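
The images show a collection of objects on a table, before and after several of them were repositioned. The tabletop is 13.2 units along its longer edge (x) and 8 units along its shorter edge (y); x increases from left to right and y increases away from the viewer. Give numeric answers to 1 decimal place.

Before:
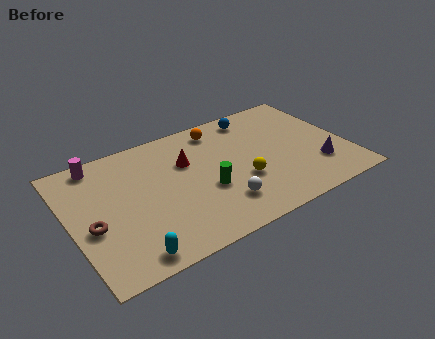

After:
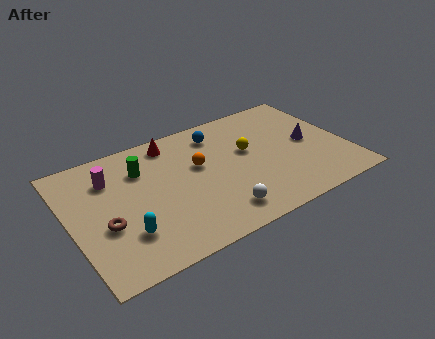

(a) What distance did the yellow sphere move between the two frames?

1.9

From (8.0, 2.9) to (8.6, 4.7), the yellow sphere covered √(0.6² + 1.8²) ≈ 1.9 units.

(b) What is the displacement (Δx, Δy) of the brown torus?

(0.6, -0.2)

The brown torus started near (0.9, 3.3) and ended near (1.5, 3.1).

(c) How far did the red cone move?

1.7

The red cone was near (5.7, 5.3) before and (5.2, 6.9) after, so it travelled √(0.5² + 1.6²) ≈ 1.7 units.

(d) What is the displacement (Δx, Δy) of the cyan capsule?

(0.0, 1.3)

The cyan capsule started near (2.3, 0.9) and ended near (2.3, 2.2).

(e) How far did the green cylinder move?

3.8

The green cylinder moved from about (6.3, 3.1) to (3.6, 5.8), a distance of √(2.7² + 2.7²) ≈ 3.8.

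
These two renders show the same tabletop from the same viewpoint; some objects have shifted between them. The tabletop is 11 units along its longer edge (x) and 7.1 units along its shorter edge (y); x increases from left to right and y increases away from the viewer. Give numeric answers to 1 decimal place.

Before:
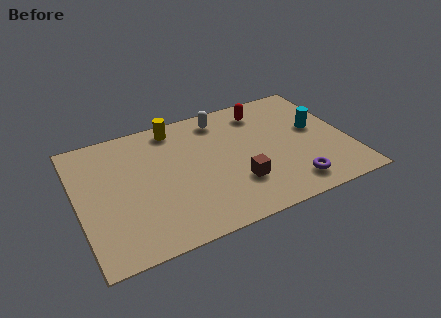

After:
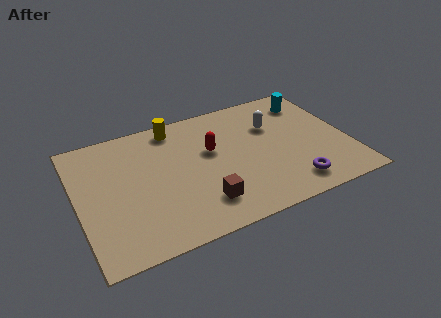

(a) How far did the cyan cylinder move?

1.7

The cyan cylinder moved from about (9.8, 4.0) to (9.8, 5.7), a distance of √(0.0² + 1.7²) ≈ 1.7.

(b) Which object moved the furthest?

the red capsule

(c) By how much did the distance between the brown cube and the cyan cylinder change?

+2.5

They were about 4.0 units apart before and 6.5 after — 2.5 units further apart.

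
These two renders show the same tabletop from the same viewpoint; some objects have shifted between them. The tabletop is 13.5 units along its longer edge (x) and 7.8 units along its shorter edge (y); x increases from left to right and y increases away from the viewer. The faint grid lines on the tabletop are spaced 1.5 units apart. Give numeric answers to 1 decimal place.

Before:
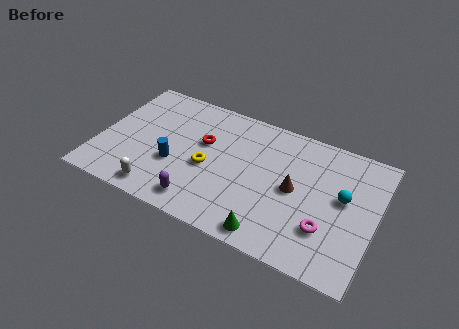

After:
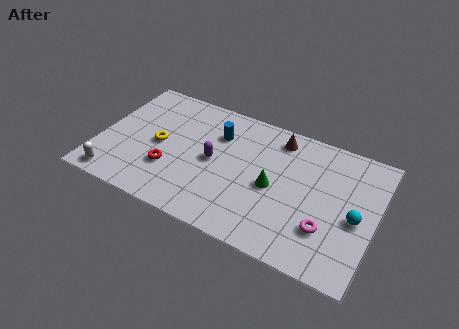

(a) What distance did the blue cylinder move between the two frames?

3.2

The blue cylinder was near (3.8, 2.9) before and (5.6, 5.6) after, so it travelled √(1.8² + 2.7²) ≈ 3.2 units.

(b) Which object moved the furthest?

the blue cylinder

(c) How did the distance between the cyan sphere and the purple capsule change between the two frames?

-0.3

Before: roughly 7.3 units apart; after: 7.0. That's 0.3 units closer together.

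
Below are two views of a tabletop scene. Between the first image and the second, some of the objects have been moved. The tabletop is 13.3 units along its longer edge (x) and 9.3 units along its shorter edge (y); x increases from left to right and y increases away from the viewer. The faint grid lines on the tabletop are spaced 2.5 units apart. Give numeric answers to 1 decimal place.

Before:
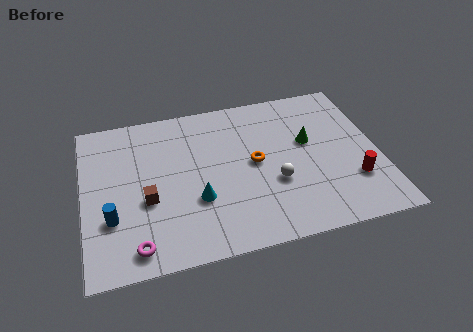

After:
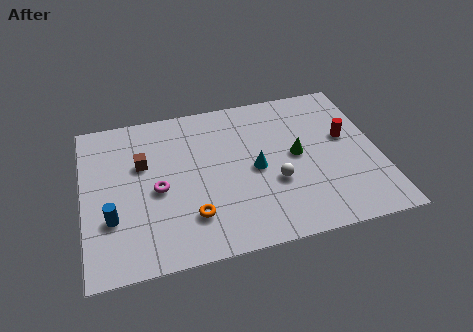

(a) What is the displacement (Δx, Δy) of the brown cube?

(-0.1, 2.2)

From the two frames, the brown cube sits at roughly (2.8, 3.7) before and (2.7, 5.9) after.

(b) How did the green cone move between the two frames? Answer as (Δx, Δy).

(-0.6, -0.7)

The green cone started near (10.2, 5.5) and ended near (9.6, 4.8).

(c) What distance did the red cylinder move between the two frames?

2.7

The red cylinder moved from about (12.0, 2.7) to (11.9, 5.4), a distance of √(0.1² + 2.7²) ≈ 2.7.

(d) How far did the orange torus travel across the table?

3.9

The orange torus was near (7.7, 4.8) before and (4.7, 2.3) after, so it travelled √(3.0² + 2.5²) ≈ 3.9 units.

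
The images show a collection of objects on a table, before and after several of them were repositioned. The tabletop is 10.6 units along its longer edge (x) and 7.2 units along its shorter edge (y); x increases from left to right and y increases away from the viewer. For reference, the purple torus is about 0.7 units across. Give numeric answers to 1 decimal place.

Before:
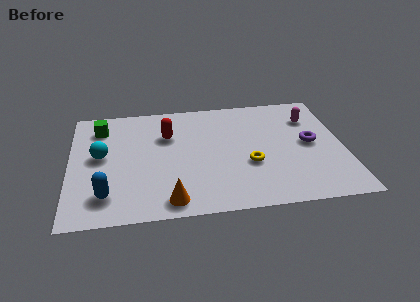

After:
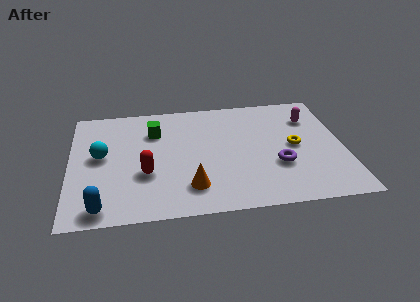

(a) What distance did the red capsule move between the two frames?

2.5

From (3.8, 4.9) to (2.9, 2.6), the red capsule covered √(0.9² + 2.3²) ≈ 2.5 units.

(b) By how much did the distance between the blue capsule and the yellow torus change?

+2.4

The distance was about 5.6 in the first image and 8.0 in the second, so they moved 2.4 units further apart.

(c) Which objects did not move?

the magenta capsule and the cyan sphere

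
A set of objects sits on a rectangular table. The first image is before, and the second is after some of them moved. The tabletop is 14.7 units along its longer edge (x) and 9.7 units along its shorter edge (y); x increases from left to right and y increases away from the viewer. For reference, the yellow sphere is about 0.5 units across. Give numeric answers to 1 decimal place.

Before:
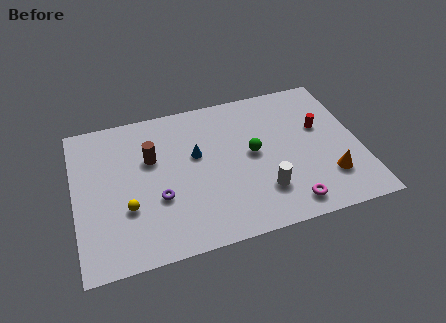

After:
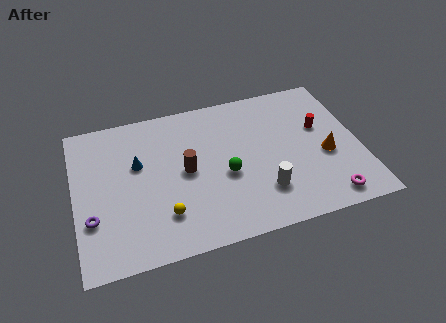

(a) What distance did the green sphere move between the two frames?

1.8

The green sphere was near (9.2, 5.1) before and (7.7, 4.1) after, so it travelled √(1.5² + 1.0²) ≈ 1.8 units.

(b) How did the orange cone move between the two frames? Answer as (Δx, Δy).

(0.0, 1.5)

From the two frames, the orange cone sits at roughly (12.9, 2.5) before and (12.9, 4.0) after.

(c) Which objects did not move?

the red cylinder and the white cylinder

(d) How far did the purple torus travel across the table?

3.4

From (4.2, 3.5) to (0.8, 3.1), the purple torus covered √(3.4² + 0.4²) ≈ 3.4 units.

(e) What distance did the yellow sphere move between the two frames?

2.0

The yellow sphere was near (2.6, 3.3) before and (4.4, 2.4) after, so it travelled √(1.8² + 0.9²) ≈ 2.0 units.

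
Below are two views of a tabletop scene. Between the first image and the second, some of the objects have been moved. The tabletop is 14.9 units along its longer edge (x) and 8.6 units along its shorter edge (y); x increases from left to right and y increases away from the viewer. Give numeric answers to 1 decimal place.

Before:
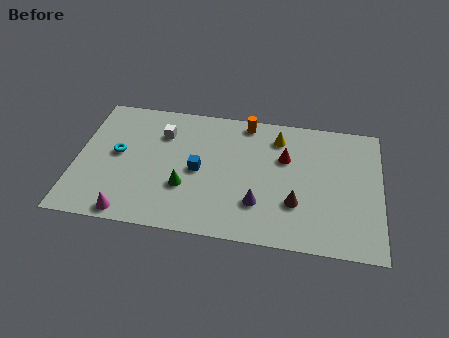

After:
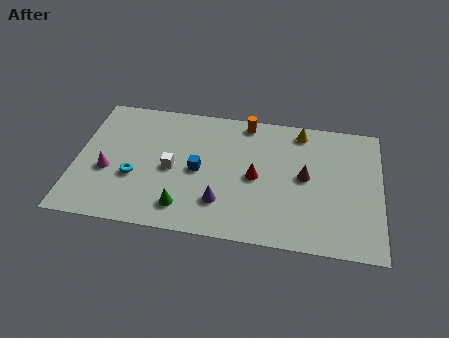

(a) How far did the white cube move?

2.4

The white cube was near (4.1, 6.3) before and (4.7, 4.0) after, so it travelled √(0.6² + 2.3²) ≈ 2.4 units.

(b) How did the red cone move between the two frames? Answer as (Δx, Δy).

(-1.4, -1.5)

From the two frames, the red cone sits at roughly (10.2, 5.6) before and (8.8, 4.1) after.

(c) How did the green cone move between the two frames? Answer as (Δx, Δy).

(0.0, -1.3)

The green cone was at about (5.4, 2.9) and moved to about (5.4, 1.6).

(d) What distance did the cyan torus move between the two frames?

1.7

The cyan torus was near (2.0, 4.6) before and (2.9, 3.2) after, so it travelled √(0.9² + 1.4²) ≈ 1.7 units.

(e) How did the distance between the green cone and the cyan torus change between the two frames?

-0.8

Before: roughly 3.8 units apart; after: 3.0. That's 0.8 units closer together.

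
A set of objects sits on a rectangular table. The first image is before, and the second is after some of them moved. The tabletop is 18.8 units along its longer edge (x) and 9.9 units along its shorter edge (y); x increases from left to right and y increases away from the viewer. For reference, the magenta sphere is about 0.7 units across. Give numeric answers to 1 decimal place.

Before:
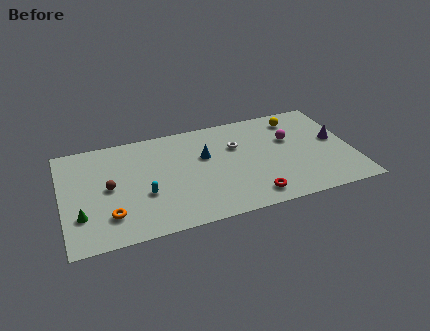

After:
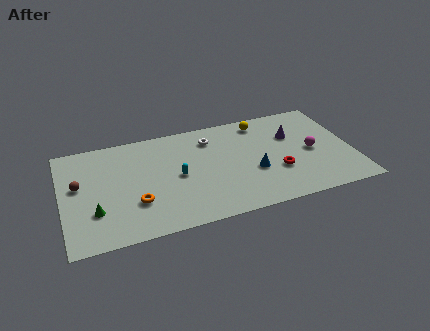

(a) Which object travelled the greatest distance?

the blue cone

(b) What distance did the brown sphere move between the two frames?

2.0

From (3.0, 5.0) to (1.1, 5.7), the brown sphere covered √(1.9² + 0.7²) ≈ 2.0 units.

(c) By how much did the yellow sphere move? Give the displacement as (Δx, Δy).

(-2.3, 0.3)

The yellow sphere was at about (15.5, 8.2) and moved to about (13.2, 8.5).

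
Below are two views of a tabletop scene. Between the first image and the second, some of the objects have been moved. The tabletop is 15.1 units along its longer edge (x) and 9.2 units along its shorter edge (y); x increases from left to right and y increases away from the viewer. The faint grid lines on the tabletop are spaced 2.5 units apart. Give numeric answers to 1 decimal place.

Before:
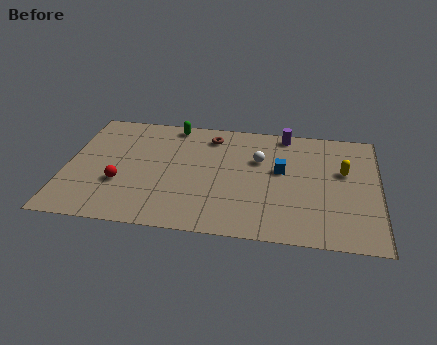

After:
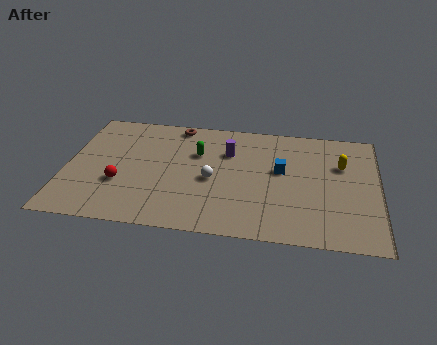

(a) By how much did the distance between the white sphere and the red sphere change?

-2.7

Before: roughly 7.2 units apart; after: 4.5. That's 2.7 units closer together.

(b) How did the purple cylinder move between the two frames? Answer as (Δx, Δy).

(-2.7, -1.9)

From the two frames, the purple cylinder sits at roughly (10.5, 8.3) before and (7.8, 6.4) after.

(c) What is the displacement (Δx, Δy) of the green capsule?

(1.3, -2.2)

From the two frames, the green capsule sits at roughly (5.0, 8.3) before and (6.3, 6.1) after.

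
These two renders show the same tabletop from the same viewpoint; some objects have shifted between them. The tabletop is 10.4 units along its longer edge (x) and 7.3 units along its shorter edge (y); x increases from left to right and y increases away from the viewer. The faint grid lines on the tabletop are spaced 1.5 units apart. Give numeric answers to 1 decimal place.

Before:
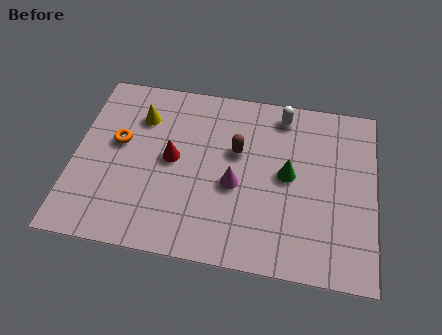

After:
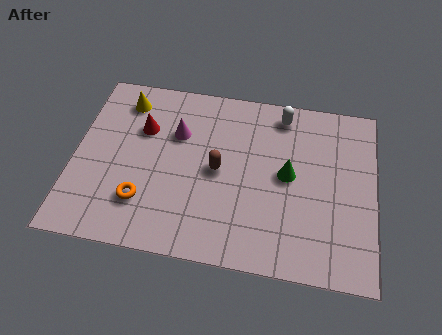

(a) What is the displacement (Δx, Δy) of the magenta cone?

(-2.1, 1.8)

From the two frames, the magenta cone sits at roughly (5.6, 3.1) before and (3.5, 4.9) after.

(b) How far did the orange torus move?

2.5

From (1.5, 4.2) to (2.5, 1.9), the orange torus covered √(1.0² + 2.3²) ≈ 2.5 units.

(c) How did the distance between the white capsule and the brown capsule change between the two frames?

+1.1

They were about 2.3 units apart before and 3.4 after — 1.1 units further apart.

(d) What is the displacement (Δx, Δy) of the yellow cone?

(-0.6, 0.6)

From the two frames, the yellow cone sits at roughly (2.2, 5.4) before and (1.6, 6.0) after.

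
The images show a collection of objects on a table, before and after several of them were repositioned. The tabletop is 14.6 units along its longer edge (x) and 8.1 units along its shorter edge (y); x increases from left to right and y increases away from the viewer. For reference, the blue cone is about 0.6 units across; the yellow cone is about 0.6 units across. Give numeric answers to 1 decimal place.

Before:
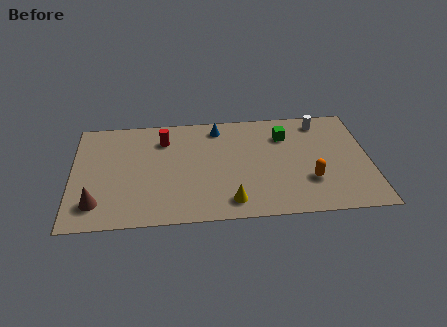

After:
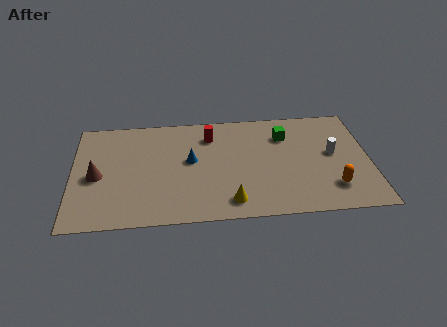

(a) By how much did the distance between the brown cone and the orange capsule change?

+1.2

Before: roughly 10.4 units apart; after: 11.6. That's 1.2 units further apart.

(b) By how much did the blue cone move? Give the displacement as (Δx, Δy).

(-1.4, -2.4)

The blue cone was at about (7.2, 6.9) and moved to about (5.8, 4.5).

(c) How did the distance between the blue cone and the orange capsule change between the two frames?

+1.2

They were about 6.2 units apart before and 7.4 after — 1.2 units further apart.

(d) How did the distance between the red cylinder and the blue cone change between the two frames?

-0.7

The distance was about 2.8 in the first image and 2.1 in the second, so they moved 0.7 units closer together.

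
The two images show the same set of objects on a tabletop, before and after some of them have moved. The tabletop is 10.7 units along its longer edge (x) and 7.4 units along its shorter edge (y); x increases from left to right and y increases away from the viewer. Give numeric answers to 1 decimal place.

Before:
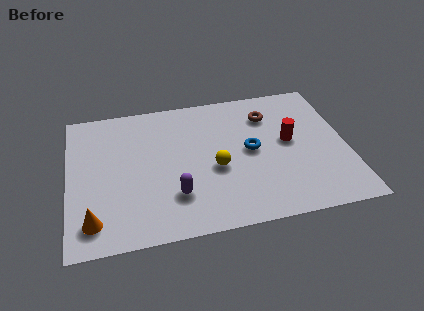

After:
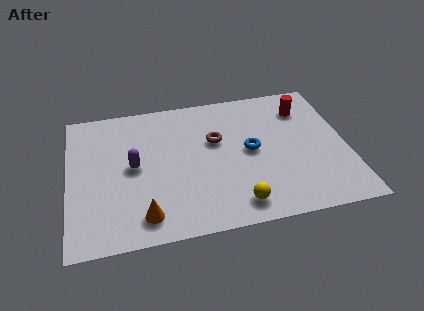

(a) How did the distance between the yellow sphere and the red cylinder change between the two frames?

+2.4

They were about 3.0 units apart before and 5.4 after — 2.4 units further apart.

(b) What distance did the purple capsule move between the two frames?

2.3

From (4.0, 2.0) to (2.5, 3.8), the purple capsule covered √(1.5² + 1.8²) ≈ 2.3 units.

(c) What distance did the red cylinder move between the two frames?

1.8

From (8.5, 4.0) to (9.2, 5.7), the red cylinder covered √(0.7² + 1.7²) ≈ 1.8 units.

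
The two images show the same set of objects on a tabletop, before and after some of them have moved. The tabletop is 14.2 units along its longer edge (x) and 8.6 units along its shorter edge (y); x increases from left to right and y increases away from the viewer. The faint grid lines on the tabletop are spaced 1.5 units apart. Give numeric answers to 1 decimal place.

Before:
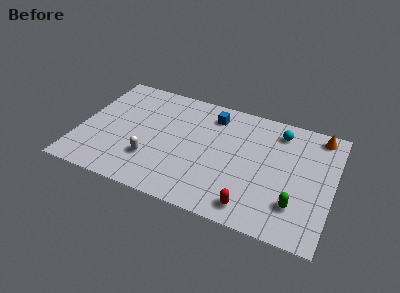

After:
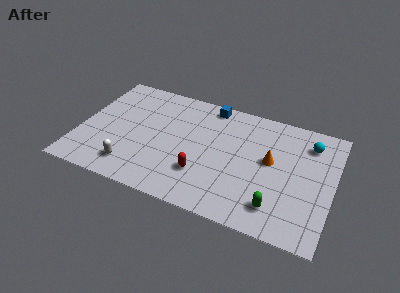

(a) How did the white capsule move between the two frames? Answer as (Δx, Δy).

(-1.0, -0.9)

From the two frames, the white capsule sits at roughly (4.2, 2.5) before and (3.2, 1.6) after.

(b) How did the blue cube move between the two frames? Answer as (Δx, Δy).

(-0.2, 0.7)

From the two frames, the blue cube sits at roughly (7.2, 7.0) before and (7.0, 7.7) after.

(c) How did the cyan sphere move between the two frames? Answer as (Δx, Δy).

(1.7, -0.3)

The cyan sphere was at about (11.0, 7.1) and moved to about (12.7, 6.8).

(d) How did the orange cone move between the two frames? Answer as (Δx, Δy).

(-2.5, -2.8)

The orange cone started near (13.2, 7.6) and ended near (10.7, 4.8).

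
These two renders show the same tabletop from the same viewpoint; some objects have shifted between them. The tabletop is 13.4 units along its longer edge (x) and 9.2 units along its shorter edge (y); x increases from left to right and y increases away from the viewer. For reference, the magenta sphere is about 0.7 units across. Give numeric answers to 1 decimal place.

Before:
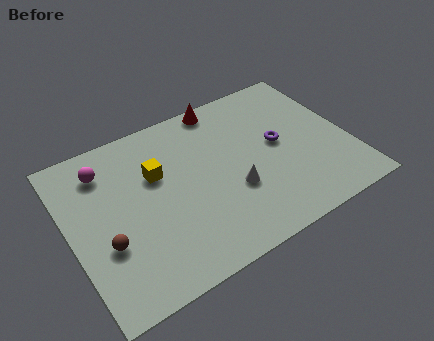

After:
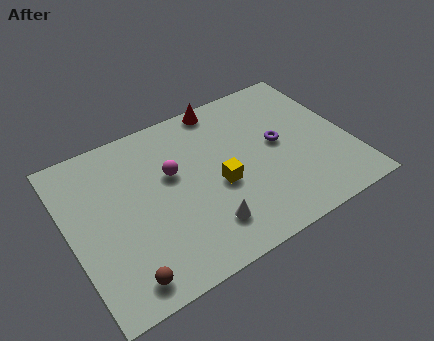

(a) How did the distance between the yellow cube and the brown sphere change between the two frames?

+1.9

Before: roughly 3.8 units apart; after: 5.7. That's 1.9 units further apart.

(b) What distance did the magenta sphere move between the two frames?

3.4

The magenta sphere was near (2.0, 7.3) before and (5.0, 5.6) after, so it travelled √(3.0² + 1.7²) ≈ 3.4 units.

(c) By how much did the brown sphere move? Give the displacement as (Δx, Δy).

(0.5, -2.1)

From the two frames, the brown sphere sits at roughly (1.5, 3.3) before and (2.0, 1.2) after.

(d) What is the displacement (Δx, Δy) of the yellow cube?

(2.7, -2.0)

The yellow cube was at about (4.3, 5.9) and moved to about (7.0, 3.9).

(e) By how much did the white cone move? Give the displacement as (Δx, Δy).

(-1.6, -1.3)

From the two frames, the white cone sits at roughly (7.6, 3.3) before and (6.0, 2.0) after.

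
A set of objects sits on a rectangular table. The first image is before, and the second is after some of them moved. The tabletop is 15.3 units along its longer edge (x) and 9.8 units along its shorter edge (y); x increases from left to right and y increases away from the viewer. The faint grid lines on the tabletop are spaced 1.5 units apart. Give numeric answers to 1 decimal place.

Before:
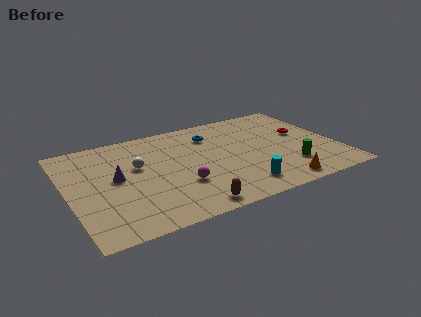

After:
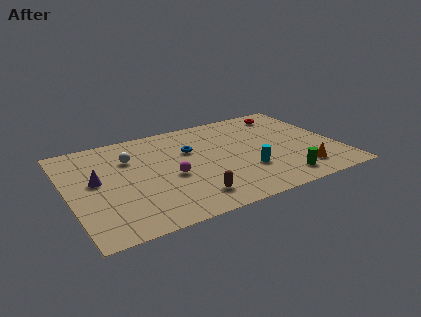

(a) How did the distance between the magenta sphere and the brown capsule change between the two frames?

+0.3

The distance was about 2.2 in the first image and 2.5 in the second, so they moved 0.3 units further apart.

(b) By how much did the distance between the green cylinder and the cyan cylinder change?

-0.8

Before: roughly 3.1 units apart; after: 2.3. That's 0.8 units closer together.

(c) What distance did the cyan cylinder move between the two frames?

1.5

The cyan cylinder was near (9.3, 1.7) before and (9.9, 3.1) after, so it travelled √(0.6² + 1.4²) ≈ 1.5 units.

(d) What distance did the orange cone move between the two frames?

1.6

The orange cone was near (11.4, 1.1) before and (12.8, 1.9) after, so it travelled √(1.4² + 0.8²) ≈ 1.6 units.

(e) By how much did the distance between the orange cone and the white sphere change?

+1.6

They were about 8.8 units apart before and 10.4 after — 1.6 units further apart.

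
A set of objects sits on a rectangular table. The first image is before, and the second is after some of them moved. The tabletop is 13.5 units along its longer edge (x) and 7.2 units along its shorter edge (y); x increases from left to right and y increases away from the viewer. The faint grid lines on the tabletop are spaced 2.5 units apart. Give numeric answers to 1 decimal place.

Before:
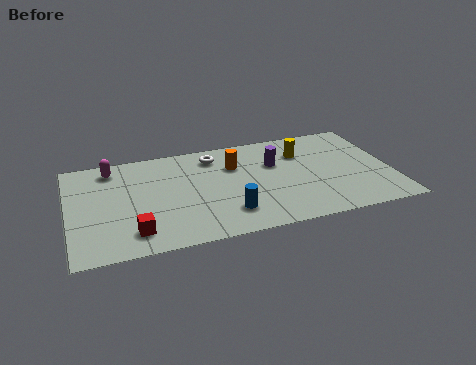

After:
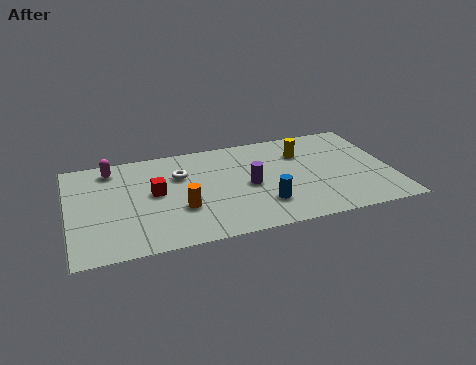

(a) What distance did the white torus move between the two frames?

1.8

The white torus was near (6.2, 5.9) before and (4.7, 4.9) after, so it travelled √(1.5² + 1.0²) ≈ 1.8 units.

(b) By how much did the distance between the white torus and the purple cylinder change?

+0.4

They were about 2.8 units apart before and 3.2 after — 0.4 units further apart.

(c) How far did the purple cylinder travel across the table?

1.8

The purple cylinder was near (8.7, 4.7) before and (7.5, 3.4) after, so it travelled √(1.2² + 1.3²) ≈ 1.8 units.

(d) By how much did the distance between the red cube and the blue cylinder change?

+0.9

The distance was about 3.9 in the first image and 4.8 in the second, so they moved 0.9 units further apart.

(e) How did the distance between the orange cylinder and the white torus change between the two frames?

+1.2

They were about 1.2 units apart before and 2.4 after — 1.2 units further apart.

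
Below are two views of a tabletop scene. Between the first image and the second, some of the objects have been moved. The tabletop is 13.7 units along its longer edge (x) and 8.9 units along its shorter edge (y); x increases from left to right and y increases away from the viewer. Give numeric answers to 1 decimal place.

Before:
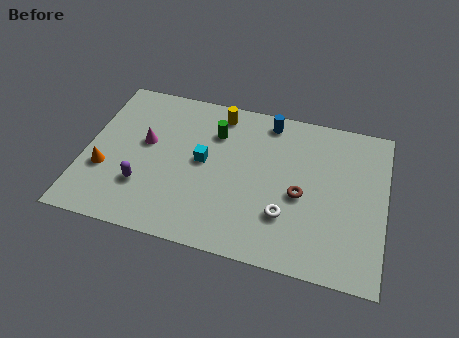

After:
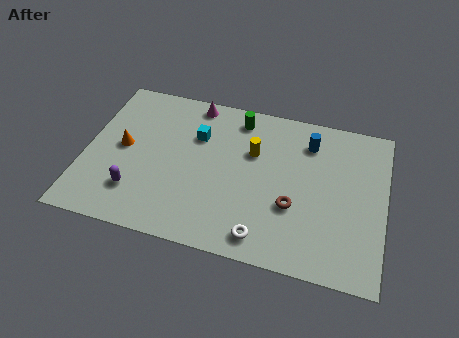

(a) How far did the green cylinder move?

1.5

From (5.8, 6.5) to (6.8, 7.6), the green cylinder covered √(1.0² + 1.1²) ≈ 1.5 units.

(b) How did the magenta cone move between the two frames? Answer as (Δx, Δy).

(2.0, 2.9)

From the two frames, the magenta cone sits at roughly (2.7, 5.1) before and (4.7, 8.0) after.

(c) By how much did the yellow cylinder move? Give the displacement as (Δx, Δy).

(1.7, -1.9)

The yellow cylinder was at about (5.9, 7.7) and moved to about (7.6, 5.8).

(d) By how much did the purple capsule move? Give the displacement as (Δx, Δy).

(-0.3, -0.4)

The purple capsule started near (2.8, 2.6) and ended near (2.5, 2.2).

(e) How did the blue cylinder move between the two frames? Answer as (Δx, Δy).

(1.9, -0.8)

The blue cylinder was at about (8.2, 7.8) and moved to about (10.1, 7.0).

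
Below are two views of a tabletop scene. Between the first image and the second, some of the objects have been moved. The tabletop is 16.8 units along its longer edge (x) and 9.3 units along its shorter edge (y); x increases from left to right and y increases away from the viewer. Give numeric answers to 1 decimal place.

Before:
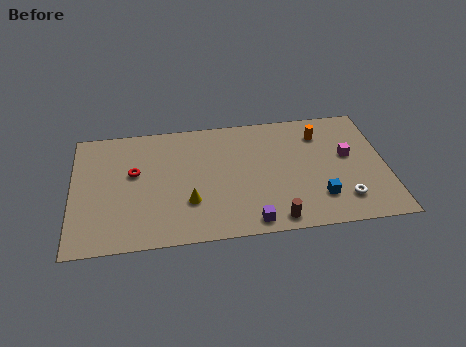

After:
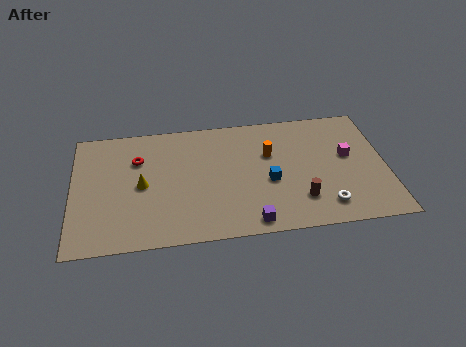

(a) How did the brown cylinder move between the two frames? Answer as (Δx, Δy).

(1.4, 1.3)

The brown cylinder started near (10.7, 1.0) and ended near (12.1, 2.3).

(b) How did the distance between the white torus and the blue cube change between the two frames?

+2.3

Before: roughly 1.3 units apart; after: 3.6. That's 2.3 units further apart.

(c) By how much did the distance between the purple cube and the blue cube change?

-0.8

The distance was about 3.9 in the first image and 3.1 in the second, so they moved 0.8 units closer together.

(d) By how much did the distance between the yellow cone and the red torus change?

-1.9

Before: roughly 3.9 units apart; after: 2.0. That's 1.9 units closer together.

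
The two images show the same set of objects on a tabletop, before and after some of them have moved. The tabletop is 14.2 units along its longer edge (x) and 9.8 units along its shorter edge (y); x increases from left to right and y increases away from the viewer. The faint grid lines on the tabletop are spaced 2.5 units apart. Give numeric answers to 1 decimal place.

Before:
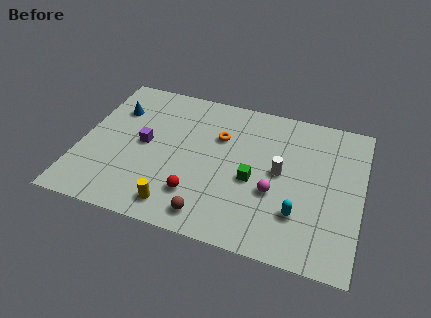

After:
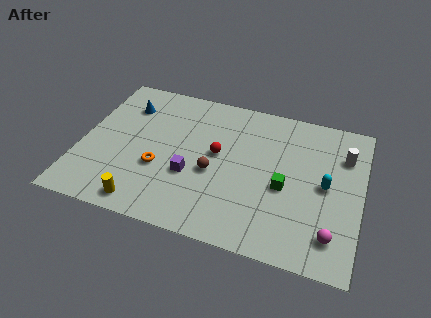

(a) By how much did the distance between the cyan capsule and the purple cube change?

-1.5

They were about 8.3 units apart before and 6.8 after — 1.5 units closer together.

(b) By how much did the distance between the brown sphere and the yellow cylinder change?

+2.7

The distance was about 1.7 in the first image and 4.4 in the second, so they moved 2.7 units further apart.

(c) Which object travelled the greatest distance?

the orange torus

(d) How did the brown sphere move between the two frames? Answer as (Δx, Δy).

(-0.1, 2.8)

The brown sphere started near (6.9, 1.3) and ended near (6.8, 4.1).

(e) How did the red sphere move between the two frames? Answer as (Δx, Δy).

(0.8, 3.0)

From the two frames, the red sphere sits at roughly (6.1, 2.4) before and (6.9, 5.4) after.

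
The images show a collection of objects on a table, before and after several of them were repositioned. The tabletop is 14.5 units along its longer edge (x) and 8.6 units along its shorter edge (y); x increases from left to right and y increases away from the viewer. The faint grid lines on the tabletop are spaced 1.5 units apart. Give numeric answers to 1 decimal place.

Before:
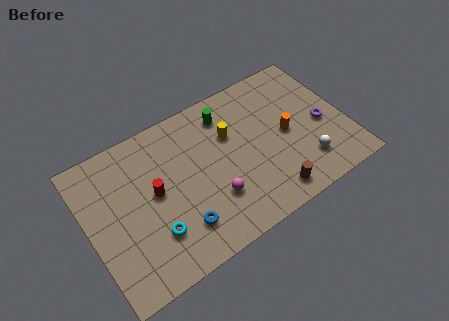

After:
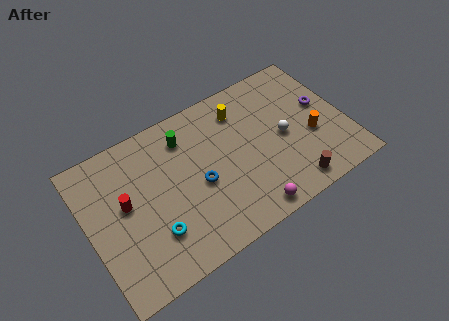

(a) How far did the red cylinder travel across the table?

1.6

From (3.7, 4.6) to (2.1, 4.8), the red cylinder covered √(1.6² + 0.2²) ≈ 1.6 units.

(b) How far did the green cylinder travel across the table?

2.4

The green cylinder moved from about (8.2, 7.0) to (5.8, 6.8), a distance of √(2.4² + 0.2²) ≈ 2.4.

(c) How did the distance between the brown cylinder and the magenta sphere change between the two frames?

-0.8

The distance was about 3.3 in the first image and 2.5 in the second, so they moved 0.8 units closer together.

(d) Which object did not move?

the cyan torus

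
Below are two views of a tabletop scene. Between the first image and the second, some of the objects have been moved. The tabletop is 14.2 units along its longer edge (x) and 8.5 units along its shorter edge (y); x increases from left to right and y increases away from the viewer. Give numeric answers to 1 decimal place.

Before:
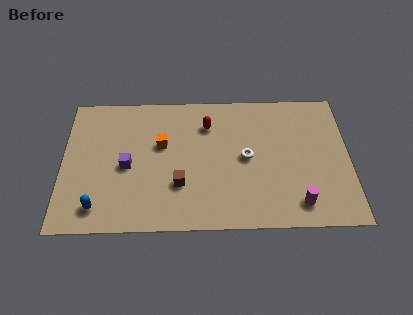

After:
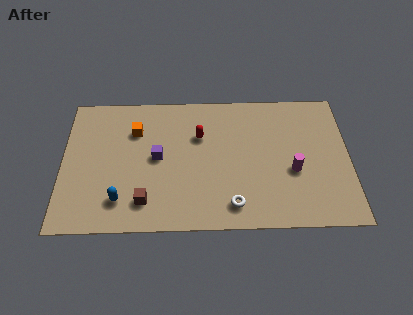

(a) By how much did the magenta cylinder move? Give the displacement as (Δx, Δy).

(-0.2, 2.0)

The magenta cylinder was at about (11.6, 1.4) and moved to about (11.4, 3.4).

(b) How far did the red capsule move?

0.8

From (7.2, 6.4) to (6.8, 5.7), the red capsule covered √(0.4² + 0.7²) ≈ 0.8 units.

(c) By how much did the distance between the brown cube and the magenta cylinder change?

+1.6

The distance was about 5.9 in the first image and 7.5 in the second, so they moved 1.6 units further apart.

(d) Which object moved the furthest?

the white torus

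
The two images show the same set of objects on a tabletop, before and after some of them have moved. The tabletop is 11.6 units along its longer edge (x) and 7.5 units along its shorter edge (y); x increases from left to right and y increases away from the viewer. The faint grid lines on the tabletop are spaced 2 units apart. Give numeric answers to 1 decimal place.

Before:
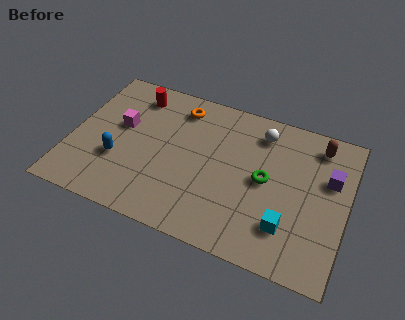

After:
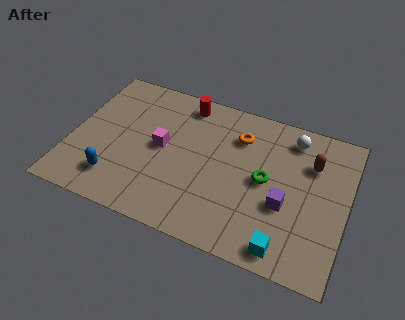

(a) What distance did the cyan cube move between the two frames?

1.0

From (9.3, 1.9) to (9.3, 0.9), the cyan cube covered √(0.0² + 1.0²) ≈ 1.0 units.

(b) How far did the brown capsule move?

1.0

The brown capsule was near (10.2, 6.3) before and (10.0, 5.3) after, so it travelled √(0.2² + 1.0²) ≈ 1.0 units.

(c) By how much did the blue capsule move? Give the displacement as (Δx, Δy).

(0.0, -1.0)

The blue capsule was at about (2.1, 2.6) and moved to about (2.1, 1.6).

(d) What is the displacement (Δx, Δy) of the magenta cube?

(1.8, -0.5)

From the two frames, the magenta cube sits at roughly (2.0, 4.4) before and (3.8, 3.9) after.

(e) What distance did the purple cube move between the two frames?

2.5

From (10.8, 4.8) to (9.1, 2.9), the purple cube covered √(1.7² + 1.9²) ≈ 2.5 units.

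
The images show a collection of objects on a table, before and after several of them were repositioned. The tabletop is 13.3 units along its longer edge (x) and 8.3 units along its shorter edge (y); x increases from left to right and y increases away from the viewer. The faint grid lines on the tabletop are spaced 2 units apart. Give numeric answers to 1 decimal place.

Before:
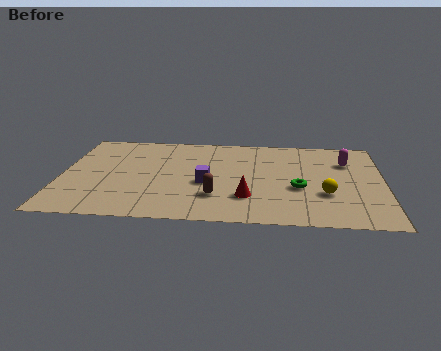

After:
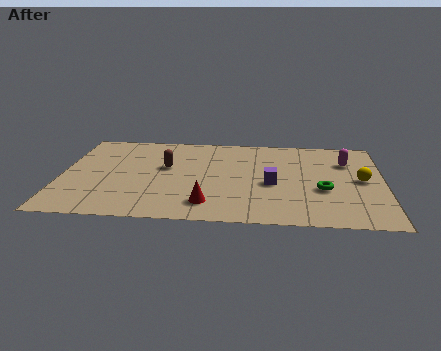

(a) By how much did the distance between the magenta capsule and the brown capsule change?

+1.1

Before: roughly 6.5 units apart; after: 7.6. That's 1.1 units further apart.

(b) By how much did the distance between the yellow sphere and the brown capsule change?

+3.6

Before: roughly 4.5 units apart; after: 8.1. That's 3.6 units further apart.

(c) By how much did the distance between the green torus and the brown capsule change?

+3.2

The distance was about 3.5 in the first image and 6.7 in the second, so they moved 3.2 units further apart.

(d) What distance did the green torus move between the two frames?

1.0

The green torus moved from about (9.8, 3.3) to (10.8, 3.2), a distance of √(1.0² + 0.1²) ≈ 1.0.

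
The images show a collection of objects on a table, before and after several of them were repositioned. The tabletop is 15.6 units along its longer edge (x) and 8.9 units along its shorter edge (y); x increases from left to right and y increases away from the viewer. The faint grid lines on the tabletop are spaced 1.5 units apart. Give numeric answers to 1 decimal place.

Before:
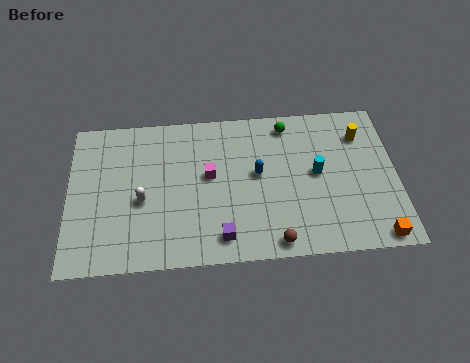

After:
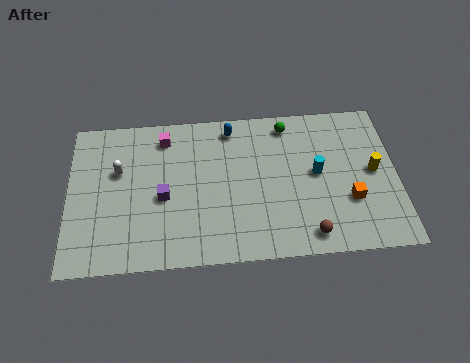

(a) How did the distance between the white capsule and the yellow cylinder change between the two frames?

+1.2

Before: roughly 10.9 units apart; after: 12.1. That's 1.2 units further apart.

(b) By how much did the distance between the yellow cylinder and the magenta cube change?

+2.8

The distance was about 7.5 in the first image and 10.3 in the second, so they moved 2.8 units further apart.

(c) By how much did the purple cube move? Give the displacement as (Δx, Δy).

(-2.7, 2.5)

From the two frames, the purple cube sits at roughly (7.2, 1.4) before and (4.5, 3.9) after.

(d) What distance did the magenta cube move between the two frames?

3.2

The magenta cube moved from about (6.7, 5.0) to (4.6, 7.4), a distance of √(2.1² + 2.4²) ≈ 3.2.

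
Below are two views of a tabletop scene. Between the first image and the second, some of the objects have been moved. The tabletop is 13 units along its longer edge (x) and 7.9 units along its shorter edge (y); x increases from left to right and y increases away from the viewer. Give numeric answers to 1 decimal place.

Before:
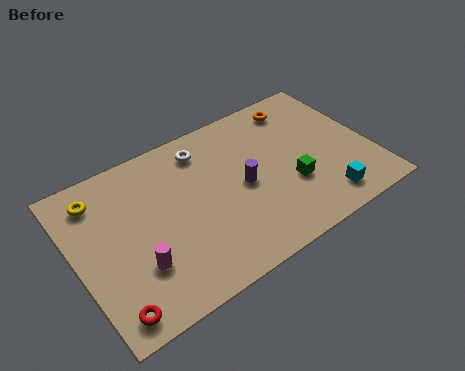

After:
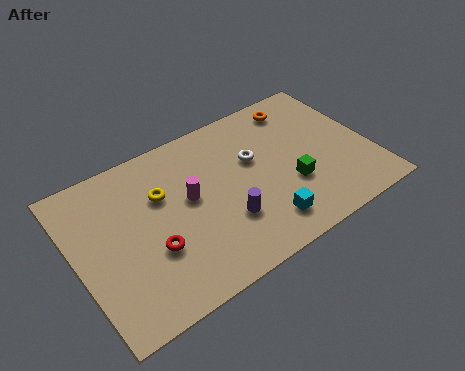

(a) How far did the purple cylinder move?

1.6

The purple cylinder moved from about (7.3, 3.8) to (6.3, 2.5), a distance of √(1.0² + 1.3²) ≈ 1.6.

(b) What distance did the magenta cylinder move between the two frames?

3.3

From (2.4, 2.4) to (5.0, 4.4), the magenta cylinder covered √(2.6² + 2.0²) ≈ 3.3 units.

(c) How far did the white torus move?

2.6

The white torus moved from about (6.0, 6.5) to (8.0, 4.9), a distance of √(2.0² + 1.6²) ≈ 2.6.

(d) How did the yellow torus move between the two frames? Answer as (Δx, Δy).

(2.6, -1.2)

The yellow torus started near (1.3, 6.4) and ended near (3.9, 5.2).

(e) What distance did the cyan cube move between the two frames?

2.7

From (10.5, 1.3) to (7.8, 1.5), the cyan cube covered √(2.7² + 0.2²) ≈ 2.7 units.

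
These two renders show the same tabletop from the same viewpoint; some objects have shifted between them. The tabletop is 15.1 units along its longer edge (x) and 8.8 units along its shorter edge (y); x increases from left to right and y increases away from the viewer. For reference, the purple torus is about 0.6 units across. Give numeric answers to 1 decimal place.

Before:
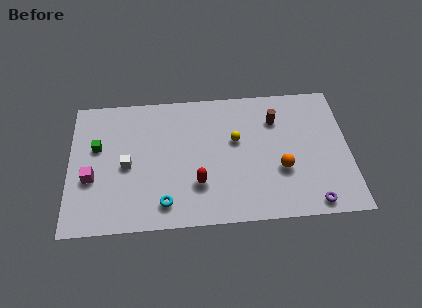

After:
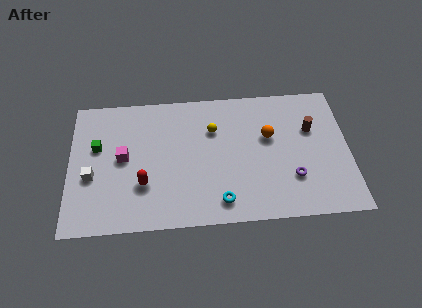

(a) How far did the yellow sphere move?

1.4

The yellow sphere moved from about (9.0, 5.3) to (7.8, 6.1), a distance of √(1.2² + 0.8²) ≈ 1.4.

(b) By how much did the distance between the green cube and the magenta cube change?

-0.4

They were about 2.0 units apart before and 1.6 after — 0.4 units closer together.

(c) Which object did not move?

the green cube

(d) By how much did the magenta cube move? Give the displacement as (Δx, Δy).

(1.7, 1.2)

The magenta cube started near (1.2, 3.4) and ended near (2.9, 4.6).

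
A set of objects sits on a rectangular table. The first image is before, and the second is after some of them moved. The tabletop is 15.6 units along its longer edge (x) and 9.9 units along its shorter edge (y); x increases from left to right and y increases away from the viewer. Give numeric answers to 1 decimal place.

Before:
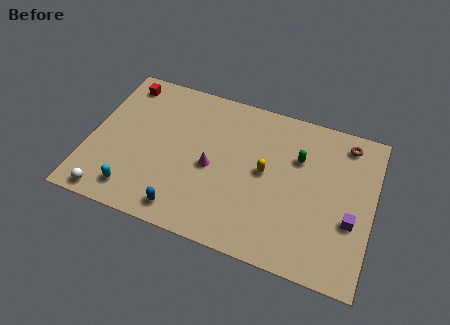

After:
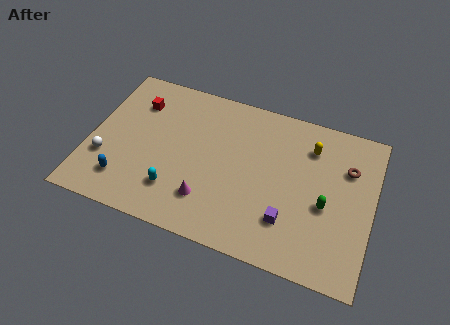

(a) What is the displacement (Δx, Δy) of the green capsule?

(1.7, -2.5)

The green capsule started near (11.4, 6.7) and ended near (13.1, 4.2).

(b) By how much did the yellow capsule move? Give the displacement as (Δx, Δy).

(2.3, 2.4)

The yellow capsule started near (9.7, 5.2) and ended near (12.0, 7.6).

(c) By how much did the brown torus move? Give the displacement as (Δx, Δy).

(0.2, -1.6)

From the two frames, the brown torus sits at roughly (13.9, 8.5) before and (14.1, 6.9) after.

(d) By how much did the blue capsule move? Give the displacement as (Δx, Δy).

(-3.4, 0.8)

The blue capsule was at about (5.6, 1.3) and moved to about (2.2, 2.1).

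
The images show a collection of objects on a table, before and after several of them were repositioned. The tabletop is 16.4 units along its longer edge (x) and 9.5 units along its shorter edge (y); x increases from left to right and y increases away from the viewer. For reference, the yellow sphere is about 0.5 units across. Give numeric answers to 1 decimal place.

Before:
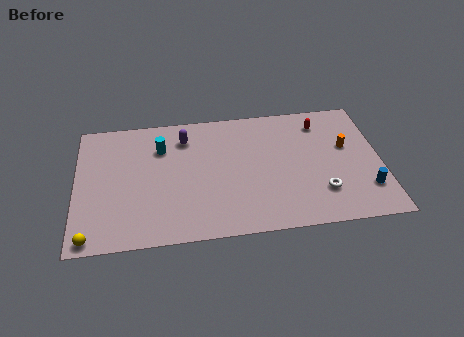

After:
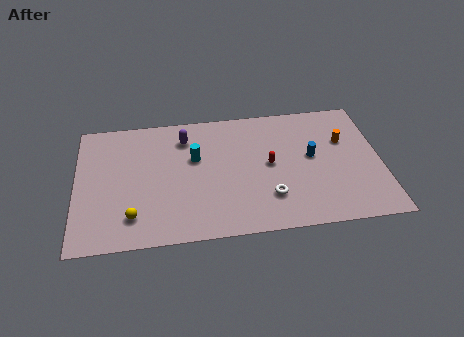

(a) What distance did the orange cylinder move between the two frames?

0.5

The orange cylinder was near (14.6, 5.7) before and (14.5, 6.2) after, so it travelled √(0.1² + 0.5²) ≈ 0.5 units.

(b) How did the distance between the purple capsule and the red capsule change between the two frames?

-2.2

They were about 7.4 units apart before and 5.2 after — 2.2 units closer together.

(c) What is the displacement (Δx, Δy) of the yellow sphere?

(2.2, 1.2)

The yellow sphere was at about (0.8, 0.8) and moved to about (3.0, 2.0).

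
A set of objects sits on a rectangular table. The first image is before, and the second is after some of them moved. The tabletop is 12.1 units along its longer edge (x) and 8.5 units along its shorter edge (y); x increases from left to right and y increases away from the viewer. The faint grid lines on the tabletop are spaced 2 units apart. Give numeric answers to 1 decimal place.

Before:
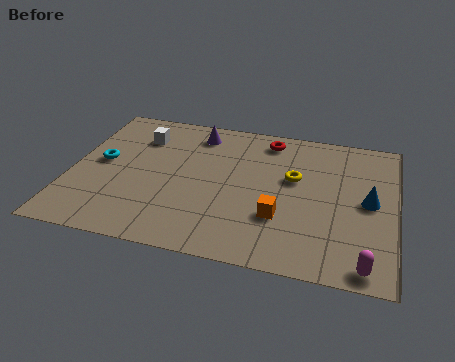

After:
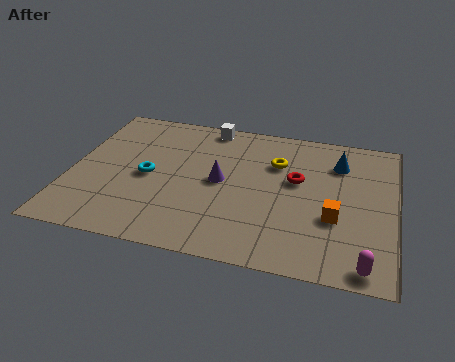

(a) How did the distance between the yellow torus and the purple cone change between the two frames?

-1.7

Before: roughly 4.3 units apart; after: 2.6. That's 1.7 units closer together.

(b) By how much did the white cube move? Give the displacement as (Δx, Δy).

(2.5, 1.3)

From the two frames, the white cube sits at roughly (2.4, 6.4) before and (4.9, 7.7) after.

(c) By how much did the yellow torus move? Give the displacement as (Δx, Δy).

(-0.7, 0.8)

From the two frames, the yellow torus sits at roughly (8.3, 5.1) before and (7.6, 5.9) after.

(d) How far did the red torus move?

2.6

The red torus moved from about (7.2, 7.3) to (8.4, 5.0), a distance of √(1.2² + 2.3²) ≈ 2.6.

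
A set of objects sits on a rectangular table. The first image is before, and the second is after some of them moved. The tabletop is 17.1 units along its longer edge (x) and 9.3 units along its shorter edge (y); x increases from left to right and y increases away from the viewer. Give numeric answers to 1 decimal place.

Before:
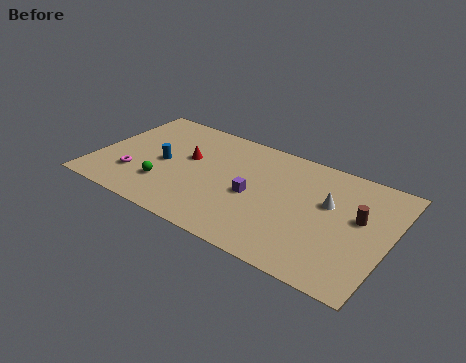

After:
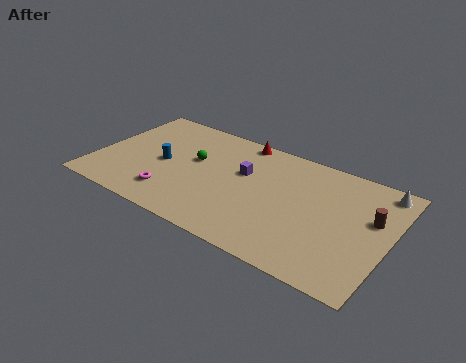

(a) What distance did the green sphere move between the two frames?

3.2

The green sphere moved from about (4.3, 2.6) to (5.6, 5.5), a distance of √(1.3² + 2.9²) ≈ 3.2.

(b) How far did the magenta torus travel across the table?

2.4

From (2.5, 2.6) to (4.8, 2.0), the magenta torus covered √(2.3² + 0.6²) ≈ 2.4 units.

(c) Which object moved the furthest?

the red cone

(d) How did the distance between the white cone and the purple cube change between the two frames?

+3.6

They were about 4.5 units apart before and 8.1 after — 3.6 units further apart.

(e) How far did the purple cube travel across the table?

1.8

The purple cube was near (9.3, 4.2) before and (8.5, 5.8) after, so it travelled √(0.8² + 1.6²) ≈ 1.8 units.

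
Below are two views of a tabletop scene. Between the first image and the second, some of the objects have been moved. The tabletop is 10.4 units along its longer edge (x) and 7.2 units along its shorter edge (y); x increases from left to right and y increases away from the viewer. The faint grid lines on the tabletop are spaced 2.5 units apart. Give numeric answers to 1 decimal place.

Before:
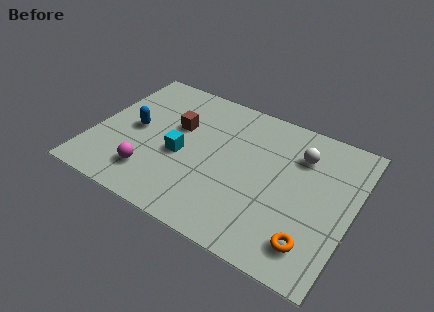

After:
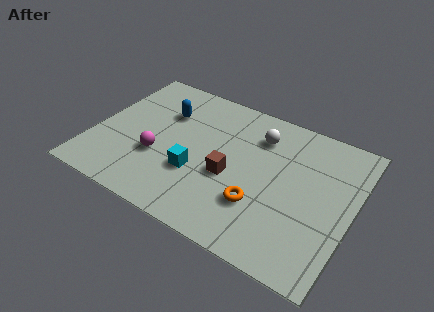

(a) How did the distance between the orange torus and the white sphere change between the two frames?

-0.7

Before: roughly 4.0 units apart; after: 3.3. That's 0.7 units closer together.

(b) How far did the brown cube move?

2.8

The brown cube was near (3.2, 4.5) before and (5.6, 3.0) after, so it travelled √(2.4² + 1.5²) ≈ 2.8 units.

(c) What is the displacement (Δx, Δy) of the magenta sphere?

(0.1, 1.0)

From the two frames, the magenta sphere sits at roughly (2.6, 1.6) before and (2.7, 2.6) after.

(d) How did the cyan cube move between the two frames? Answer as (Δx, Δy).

(0.7, -0.6)

The cyan cube was at about (3.6, 3.1) and moved to about (4.3, 2.5).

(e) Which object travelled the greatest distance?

the brown cube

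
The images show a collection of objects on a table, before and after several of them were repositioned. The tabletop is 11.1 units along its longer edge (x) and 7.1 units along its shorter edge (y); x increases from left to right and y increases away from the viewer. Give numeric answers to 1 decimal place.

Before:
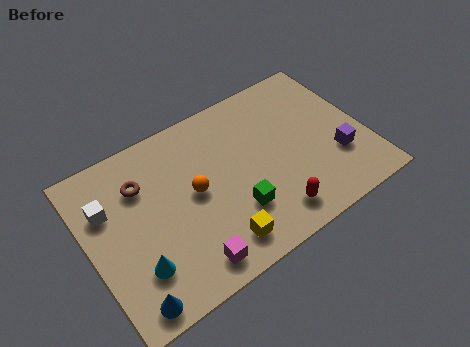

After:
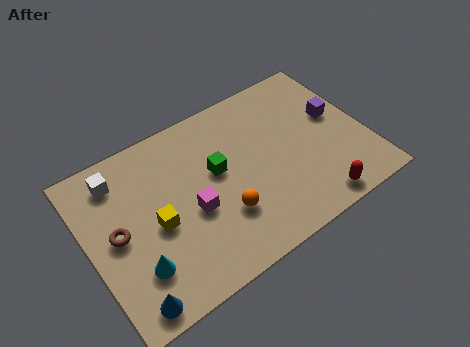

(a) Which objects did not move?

the cyan cone and the blue cone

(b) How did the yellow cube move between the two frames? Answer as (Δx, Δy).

(-2.1, 2.0)

From the two frames, the yellow cube sits at roughly (4.7, 1.2) before and (2.6, 3.2) after.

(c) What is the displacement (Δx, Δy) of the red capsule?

(1.7, -0.4)

From the two frames, the red capsule sits at roughly (6.9, 1.2) before and (8.6, 0.8) after.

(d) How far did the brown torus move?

1.9

From (2.3, 5.1) to (1.1, 3.6), the brown torus covered √(1.2² + 1.5²) ≈ 1.9 units.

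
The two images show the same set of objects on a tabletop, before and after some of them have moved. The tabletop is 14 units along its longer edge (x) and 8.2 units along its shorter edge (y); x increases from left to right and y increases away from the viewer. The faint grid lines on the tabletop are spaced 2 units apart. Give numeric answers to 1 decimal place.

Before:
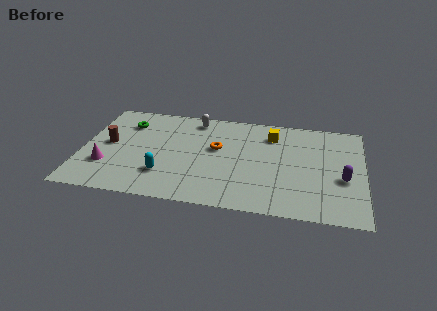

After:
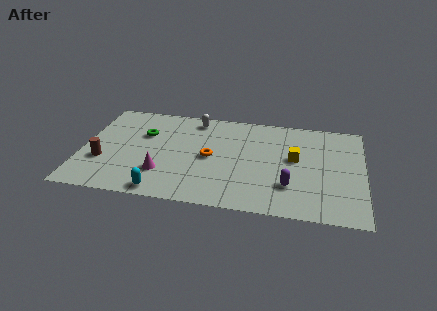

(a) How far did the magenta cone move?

2.8

The magenta cone was near (1.3, 2.5) before and (4.1, 2.3) after, so it travelled √(2.8² + 0.2²) ≈ 2.8 units.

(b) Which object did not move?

the white capsule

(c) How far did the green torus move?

1.2

From (2.1, 6.2) to (3.0, 5.4), the green torus covered √(0.9² + 0.8²) ≈ 1.2 units.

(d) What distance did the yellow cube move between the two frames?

2.2

The yellow cube moved from about (9.4, 6.4) to (10.6, 4.6), a distance of √(1.2² + 1.8²) ≈ 2.2.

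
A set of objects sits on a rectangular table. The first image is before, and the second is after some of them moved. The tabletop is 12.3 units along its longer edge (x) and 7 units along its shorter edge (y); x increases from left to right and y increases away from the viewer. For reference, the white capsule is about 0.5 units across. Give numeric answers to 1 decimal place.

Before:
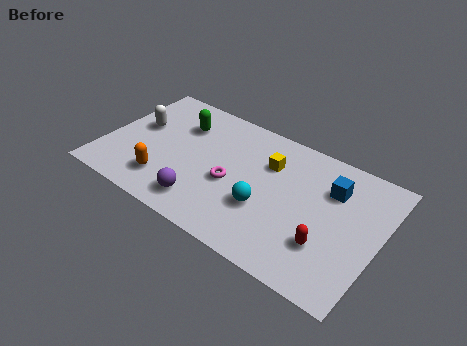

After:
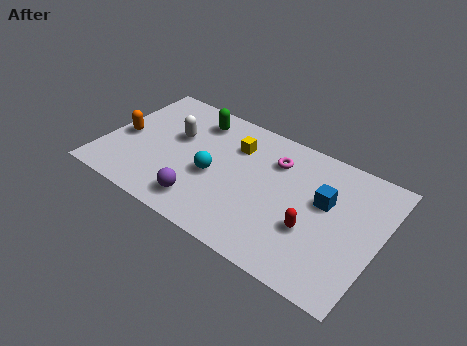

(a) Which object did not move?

the purple sphere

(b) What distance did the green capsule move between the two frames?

0.8

From (3.1, 5.1) to (3.7, 5.7), the green capsule covered √(0.6² + 0.6²) ≈ 0.8 units.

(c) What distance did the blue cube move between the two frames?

0.8

The blue cube moved from about (10.0, 5.0) to (9.8, 4.2), a distance of √(0.2² + 0.8²) ≈ 0.8.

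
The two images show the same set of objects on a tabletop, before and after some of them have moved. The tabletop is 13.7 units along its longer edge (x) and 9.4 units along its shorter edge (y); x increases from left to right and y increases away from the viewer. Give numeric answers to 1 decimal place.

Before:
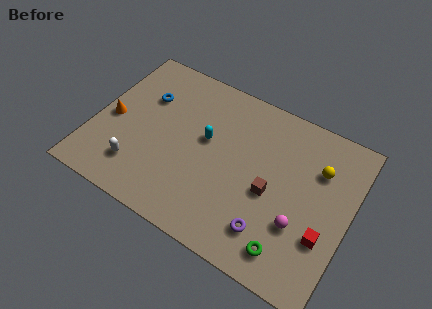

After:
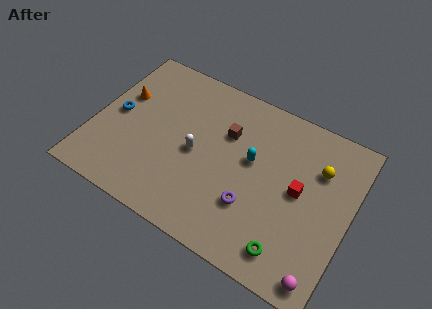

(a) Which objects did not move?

the green torus and the yellow sphere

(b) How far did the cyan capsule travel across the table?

2.5

The cyan capsule moved from about (5.9, 5.4) to (8.4, 5.4), a distance of √(2.5² + 0.0²) ≈ 2.5.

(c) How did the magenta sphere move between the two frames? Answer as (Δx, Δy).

(1.5, -2.1)

The magenta sphere was at about (11.3, 3.1) and moved to about (12.8, 1.0).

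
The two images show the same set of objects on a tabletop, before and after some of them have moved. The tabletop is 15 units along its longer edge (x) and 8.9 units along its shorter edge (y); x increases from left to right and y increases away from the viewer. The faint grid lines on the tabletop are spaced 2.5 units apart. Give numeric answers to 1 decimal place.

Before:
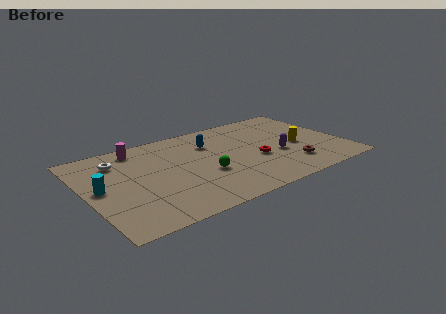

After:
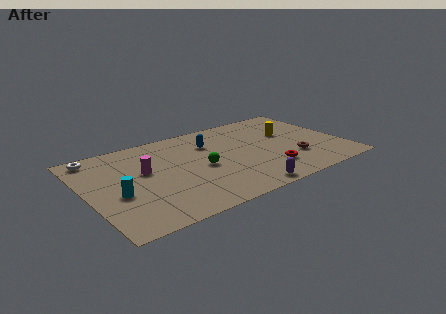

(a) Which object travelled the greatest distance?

the purple capsule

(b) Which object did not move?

the blue capsule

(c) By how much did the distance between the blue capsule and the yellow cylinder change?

-0.8

Before: roughly 5.5 units apart; after: 4.7. That's 0.8 units closer together.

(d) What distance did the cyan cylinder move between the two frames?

1.3

The cyan cylinder was near (0.8, 4.6) before and (1.6, 3.6) after, so it travelled √(0.8² + 1.0²) ≈ 1.3 units.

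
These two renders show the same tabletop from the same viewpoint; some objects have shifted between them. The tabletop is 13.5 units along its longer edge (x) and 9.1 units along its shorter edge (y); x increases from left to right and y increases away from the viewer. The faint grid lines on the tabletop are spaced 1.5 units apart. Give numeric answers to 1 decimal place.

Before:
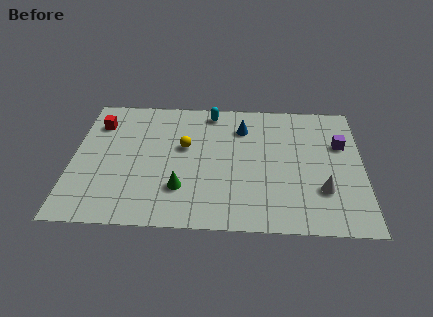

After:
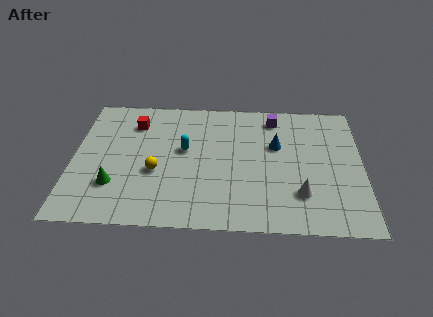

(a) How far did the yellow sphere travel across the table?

2.2

The yellow sphere moved from about (5.2, 5.4) to (3.9, 3.6), a distance of √(1.3² + 1.8²) ≈ 2.2.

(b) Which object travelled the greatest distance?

the purple cube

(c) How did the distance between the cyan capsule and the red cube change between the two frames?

-2.4

Before: roughly 5.4 units apart; after: 3.0. That's 2.4 units closer together.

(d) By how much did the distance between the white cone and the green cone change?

+2.1

They were about 6.5 units apart before and 8.6 after — 2.1 units further apart.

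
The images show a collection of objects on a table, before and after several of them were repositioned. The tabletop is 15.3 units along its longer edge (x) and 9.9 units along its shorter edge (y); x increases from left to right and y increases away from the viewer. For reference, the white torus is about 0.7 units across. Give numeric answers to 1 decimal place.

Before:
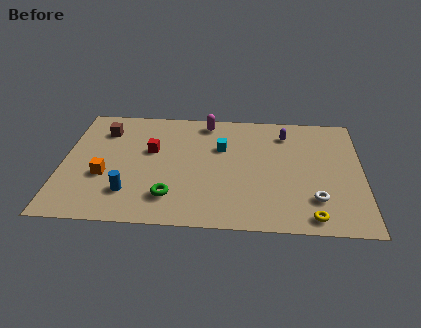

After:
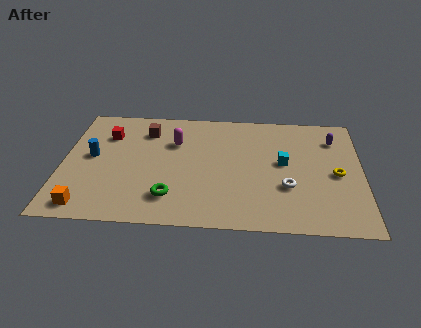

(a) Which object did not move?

the green torus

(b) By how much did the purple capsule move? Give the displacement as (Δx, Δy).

(2.5, -0.3)

The purple capsule was at about (11.4, 7.9) and moved to about (13.9, 7.6).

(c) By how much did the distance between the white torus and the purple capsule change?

-0.8

The distance was about 5.6 in the first image and 4.8 in the second, so they moved 0.8 units closer together.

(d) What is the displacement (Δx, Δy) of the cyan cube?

(3.2, -1.1)

The cyan cube started near (8.1, 6.5) and ended near (11.3, 5.4).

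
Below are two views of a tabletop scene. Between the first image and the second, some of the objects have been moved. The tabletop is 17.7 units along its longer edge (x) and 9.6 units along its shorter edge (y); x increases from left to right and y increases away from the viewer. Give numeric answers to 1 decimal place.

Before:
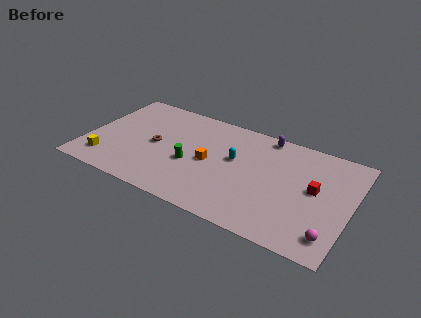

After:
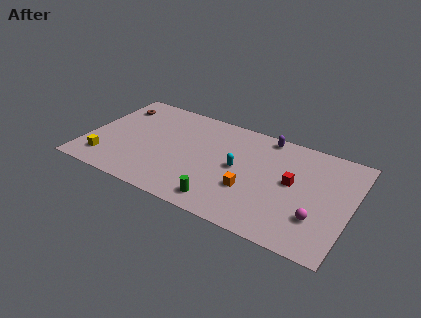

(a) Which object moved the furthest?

the brown torus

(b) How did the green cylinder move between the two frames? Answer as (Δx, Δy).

(2.5, -2.5)

The green cylinder was at about (7.1, 3.9) and moved to about (9.6, 1.4).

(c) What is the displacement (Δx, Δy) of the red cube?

(-1.5, 0.0)

From the two frames, the red cube sits at roughly (15.3, 5.2) before and (13.8, 5.2) after.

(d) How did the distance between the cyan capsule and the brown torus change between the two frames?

+3.8

The distance was about 5.4 in the first image and 9.2 in the second, so they moved 3.8 units further apart.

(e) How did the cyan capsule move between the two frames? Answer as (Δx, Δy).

(0.3, -0.7)

The cyan capsule started near (9.9, 5.6) and ended near (10.2, 4.9).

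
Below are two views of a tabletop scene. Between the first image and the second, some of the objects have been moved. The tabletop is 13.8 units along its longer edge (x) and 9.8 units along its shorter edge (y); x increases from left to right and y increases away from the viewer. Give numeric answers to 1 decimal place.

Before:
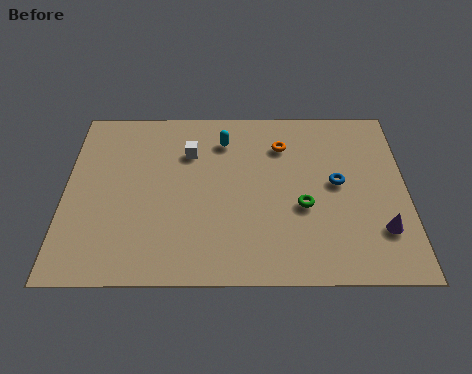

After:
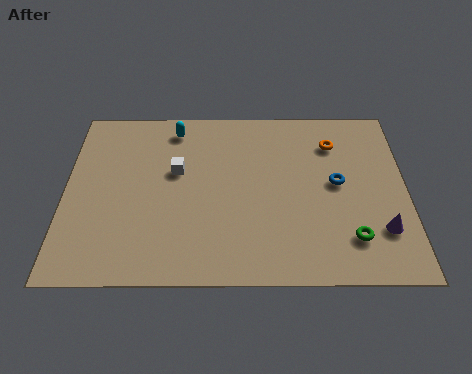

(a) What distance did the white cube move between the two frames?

1.2

The white cube moved from about (5.0, 7.0) to (4.5, 5.9), a distance of √(0.5² + 1.1²) ≈ 1.2.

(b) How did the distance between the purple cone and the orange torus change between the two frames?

-1.0

Before: roughly 6.2 units apart; after: 5.2. That's 1.0 units closer together.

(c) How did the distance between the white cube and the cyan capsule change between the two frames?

+0.9

Before: roughly 1.6 units apart; after: 2.5. That's 0.9 units further apart.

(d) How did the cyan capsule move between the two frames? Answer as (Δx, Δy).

(-2.0, 0.7)

The cyan capsule was at about (6.4, 7.7) and moved to about (4.4, 8.4).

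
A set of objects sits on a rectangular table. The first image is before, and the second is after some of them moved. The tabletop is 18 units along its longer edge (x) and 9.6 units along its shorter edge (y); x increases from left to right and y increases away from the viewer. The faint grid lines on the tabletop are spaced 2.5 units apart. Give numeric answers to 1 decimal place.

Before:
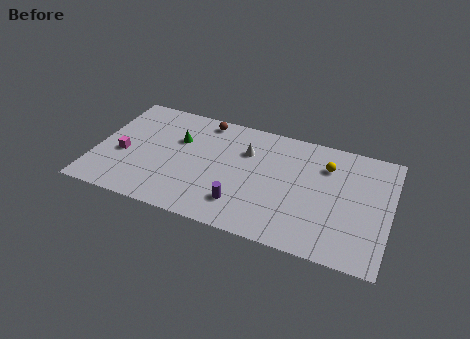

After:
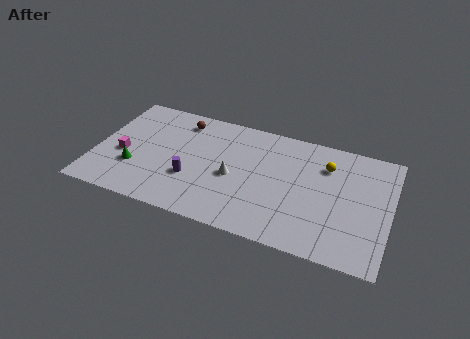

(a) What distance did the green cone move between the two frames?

4.0

From (4.9, 6.3) to (2.5, 3.1), the green cone covered √(2.4² + 3.2²) ≈ 4.0 units.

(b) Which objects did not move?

the magenta cube and the yellow sphere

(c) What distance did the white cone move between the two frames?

2.5

The white cone was near (9.1, 6.7) before and (8.5, 4.3) after, so it travelled √(0.6² + 2.4²) ≈ 2.5 units.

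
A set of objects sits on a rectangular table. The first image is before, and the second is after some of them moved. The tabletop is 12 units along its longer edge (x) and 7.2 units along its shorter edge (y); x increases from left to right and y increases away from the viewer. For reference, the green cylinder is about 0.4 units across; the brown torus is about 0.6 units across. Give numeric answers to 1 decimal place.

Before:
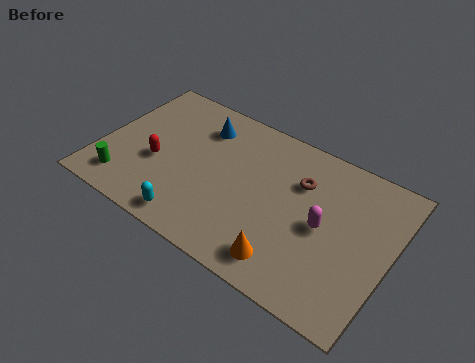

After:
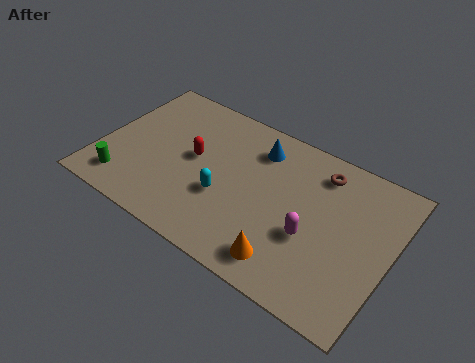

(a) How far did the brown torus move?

1.1

From (8.1, 5.0) to (8.8, 5.9), the brown torus covered √(0.7² + 0.9²) ≈ 1.1 units.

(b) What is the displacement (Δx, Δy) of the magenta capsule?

(-0.4, -0.7)

From the two frames, the magenta capsule sits at roughly (9.3, 3.5) before and (8.9, 2.8) after.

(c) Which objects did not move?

the orange cone and the green cylinder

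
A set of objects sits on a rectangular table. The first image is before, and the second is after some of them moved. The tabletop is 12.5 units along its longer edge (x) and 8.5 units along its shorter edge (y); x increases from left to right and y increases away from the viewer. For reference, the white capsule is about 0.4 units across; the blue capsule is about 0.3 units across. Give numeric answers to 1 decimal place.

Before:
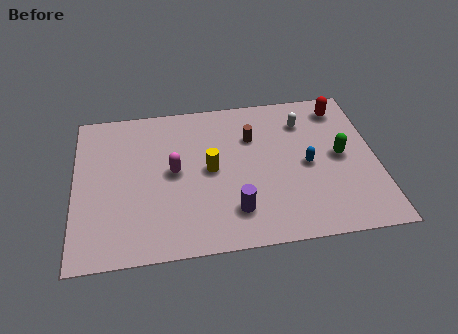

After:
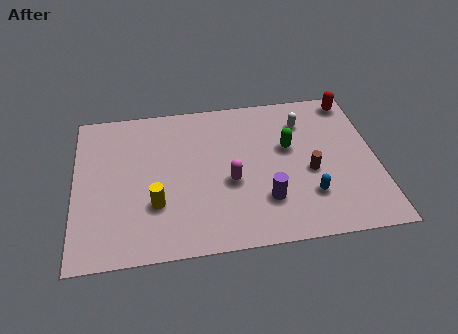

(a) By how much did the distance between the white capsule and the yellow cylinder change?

+2.8

They were about 4.6 units apart before and 7.4 after — 2.8 units further apart.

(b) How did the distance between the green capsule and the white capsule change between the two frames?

-1.0

They were about 2.6 units apart before and 1.6 after — 1.0 units closer together.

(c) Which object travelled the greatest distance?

the brown cylinder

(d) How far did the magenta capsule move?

2.5

The magenta capsule was near (4.1, 4.4) before and (6.4, 3.5) after, so it travelled √(2.3² + 0.9²) ≈ 2.5 units.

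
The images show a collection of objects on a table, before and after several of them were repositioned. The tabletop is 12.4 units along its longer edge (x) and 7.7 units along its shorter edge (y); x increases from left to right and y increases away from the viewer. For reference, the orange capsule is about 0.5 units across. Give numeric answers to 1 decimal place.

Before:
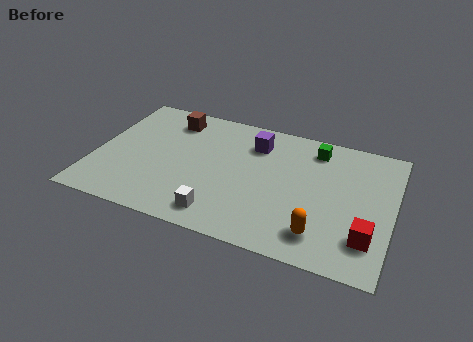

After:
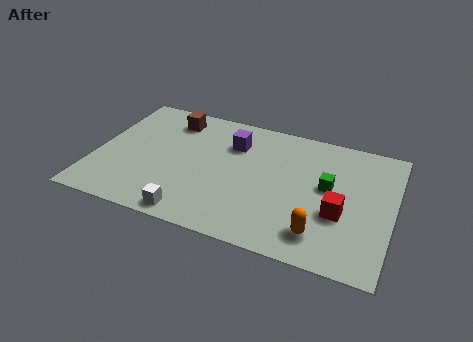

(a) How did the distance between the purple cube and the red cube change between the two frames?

-1.0

They were about 6.4 units apart before and 5.4 after — 1.0 units closer together.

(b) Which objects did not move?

the brown cube and the orange capsule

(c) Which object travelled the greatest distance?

the green cube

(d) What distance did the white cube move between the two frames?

1.2

From (5.5, 1.2) to (4.4, 0.8), the white cube covered √(1.1² + 0.4²) ≈ 1.2 units.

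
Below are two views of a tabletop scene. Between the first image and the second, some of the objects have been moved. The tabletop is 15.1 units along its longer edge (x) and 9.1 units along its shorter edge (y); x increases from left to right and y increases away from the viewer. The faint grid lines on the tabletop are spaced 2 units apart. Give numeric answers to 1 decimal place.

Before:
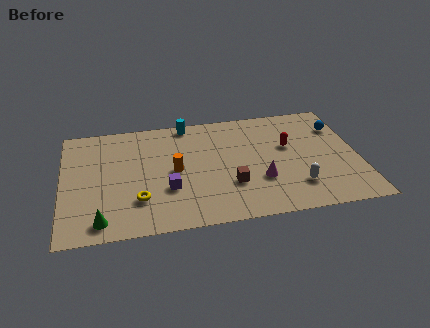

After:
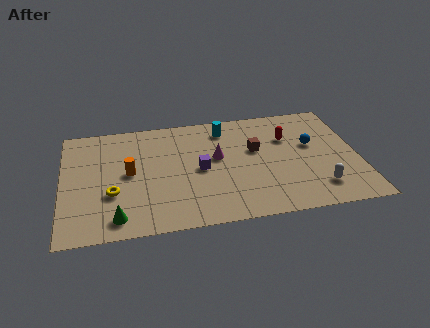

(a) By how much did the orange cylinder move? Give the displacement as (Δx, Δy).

(-2.3, 0.2)

From the two frames, the orange cylinder sits at roughly (5.7, 4.5) before and (3.4, 4.7) after.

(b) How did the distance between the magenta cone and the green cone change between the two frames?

-1.8

Before: roughly 8.3 units apart; after: 6.5. That's 1.8 units closer together.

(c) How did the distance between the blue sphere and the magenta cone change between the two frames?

-0.8

The distance was about 5.7 in the first image and 4.9 in the second, so they moved 0.8 units closer together.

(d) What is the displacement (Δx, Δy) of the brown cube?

(1.4, 2.6)

The brown cube started near (8.5, 2.9) and ended near (9.9, 5.5).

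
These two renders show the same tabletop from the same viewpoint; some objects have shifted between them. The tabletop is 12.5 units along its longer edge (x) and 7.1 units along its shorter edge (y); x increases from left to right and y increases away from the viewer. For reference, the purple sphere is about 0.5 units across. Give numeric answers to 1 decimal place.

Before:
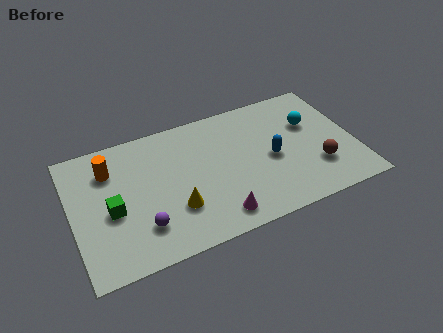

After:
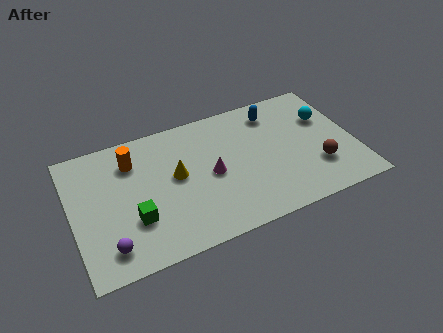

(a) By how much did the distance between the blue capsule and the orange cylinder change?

-0.9

They were about 7.3 units apart before and 6.4 after — 0.9 units closer together.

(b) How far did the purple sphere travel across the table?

1.6

The purple sphere was near (2.9, 1.8) before and (1.4, 1.3) after, so it travelled √(1.5² + 0.5²) ≈ 1.6 units.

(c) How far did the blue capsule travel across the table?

2.5

From (8.8, 3.3) to (9.2, 5.8), the blue capsule covered √(0.4² + 2.5²) ≈ 2.5 units.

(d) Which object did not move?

the brown sphere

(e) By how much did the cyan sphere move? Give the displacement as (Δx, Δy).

(0.7, 0.1)

The cyan sphere was at about (10.7, 4.6) and moved to about (11.4, 4.7).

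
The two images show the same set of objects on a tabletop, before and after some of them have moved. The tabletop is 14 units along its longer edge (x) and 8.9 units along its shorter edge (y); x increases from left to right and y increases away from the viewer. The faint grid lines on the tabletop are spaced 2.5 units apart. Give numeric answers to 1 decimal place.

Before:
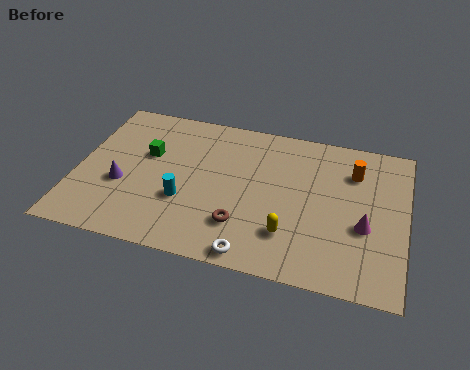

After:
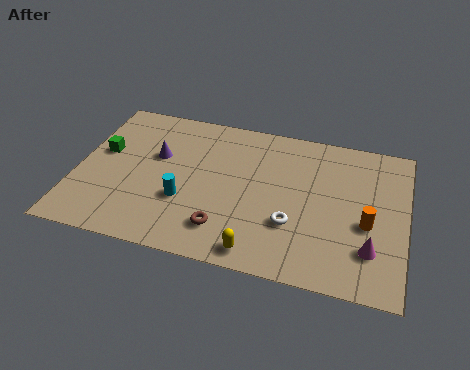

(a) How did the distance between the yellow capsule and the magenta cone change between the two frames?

+1.5

Before: roughly 3.3 units apart; after: 4.8. That's 1.5 units further apart.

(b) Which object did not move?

the cyan cylinder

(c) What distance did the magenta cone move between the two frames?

1.2

The magenta cone was near (12.3, 3.5) before and (12.6, 2.3) after, so it travelled √(0.3² + 1.2²) ≈ 1.2 units.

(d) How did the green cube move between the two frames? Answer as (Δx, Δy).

(-1.9, -0.3)

From the two frames, the green cube sits at roughly (2.9, 5.5) before and (1.0, 5.2) after.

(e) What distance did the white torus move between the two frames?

2.6

The white torus moved from about (7.8, 0.8) to (9.3, 2.9), a distance of √(1.5² + 2.1²) ≈ 2.6.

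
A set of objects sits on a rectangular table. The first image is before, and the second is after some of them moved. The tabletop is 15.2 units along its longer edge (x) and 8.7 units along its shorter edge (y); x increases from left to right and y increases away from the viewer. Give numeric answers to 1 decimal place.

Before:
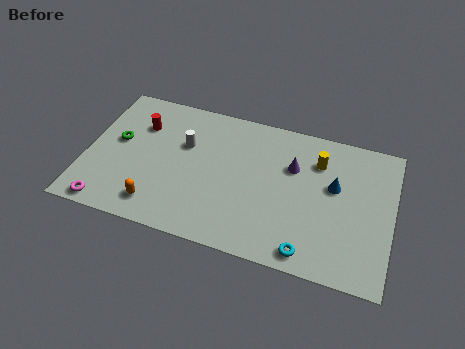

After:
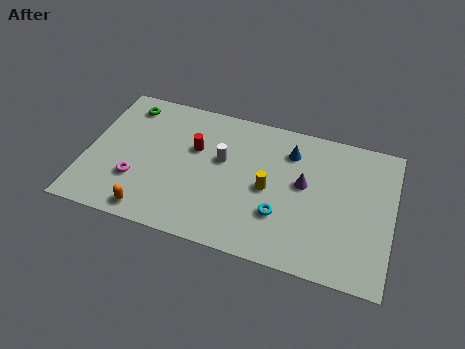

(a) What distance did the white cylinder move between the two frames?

1.9

From (4.8, 5.6) to (6.7, 5.2), the white cylinder covered √(1.9² + 0.4²) ≈ 1.9 units.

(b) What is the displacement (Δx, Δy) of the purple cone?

(0.6, -0.9)

From the two frames, the purple cone sits at roughly (10.2, 5.8) before and (10.8, 4.9) after.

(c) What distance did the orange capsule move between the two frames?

0.6

The orange capsule moved from about (3.8, 1.5) to (3.5, 1.0), a distance of √(0.3² + 0.5²) ≈ 0.6.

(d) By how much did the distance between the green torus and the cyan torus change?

-1.2

They were about 10.5 units apart before and 9.3 after — 1.2 units closer together.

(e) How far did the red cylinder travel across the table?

2.9

From (2.5, 6.2) to (5.3, 5.5), the red cylinder covered √(2.8² + 0.7²) ≈ 2.9 units.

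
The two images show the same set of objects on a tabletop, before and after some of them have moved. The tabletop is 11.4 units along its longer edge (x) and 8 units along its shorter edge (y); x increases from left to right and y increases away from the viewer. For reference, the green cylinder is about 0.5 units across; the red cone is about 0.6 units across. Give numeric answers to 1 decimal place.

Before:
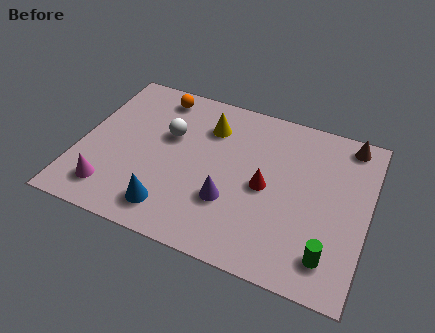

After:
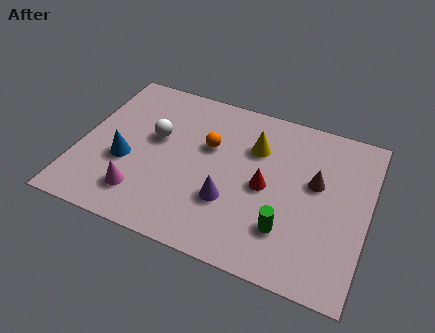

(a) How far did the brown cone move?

2.6

The brown cone was near (10.4, 7.1) before and (9.3, 4.7) after, so it travelled √(1.1² + 2.4²) ≈ 2.6 units.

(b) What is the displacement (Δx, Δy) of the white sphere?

(-0.5, -0.3)

The white sphere started near (3.4, 5.0) and ended near (2.9, 4.7).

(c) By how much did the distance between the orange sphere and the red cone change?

-2.9

The distance was about 5.6 in the first image and 2.7 in the second, so they moved 2.9 units closer together.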